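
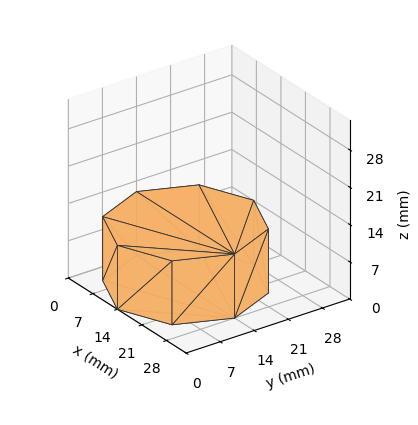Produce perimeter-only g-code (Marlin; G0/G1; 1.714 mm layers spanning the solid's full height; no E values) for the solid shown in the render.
Reading the render: the shape is a regular 8-sided prism (a cylinder approximated with 8 flat sides), circumscribed radius ≈ 14 mm, height ≈ 12 mm (dimensions read to the nearest mm from the axis ticks). For the g-code, the solid's height is divided into equal slices at the stated Δz and each level perimeter traced with G1 moves after a G0 lift.

; perimeter-only toolpath
G21 ; units = mm
G90 ; absolute positioning
G28 ; home
; layer 1
G0 Z1.714
G0 X28.000 Y14.000
G1 X23.899 Y23.899
G1 X14.000 Y28.000
G1 X4.101 Y23.899
G1 X0.000 Y14.000
G1 X4.101 Y4.101
G1 X14.000 Y0.000
G1 X23.899 Y4.101
G1 X28.000 Y14.000
; layer 2
G0 Z3.429
G0 X28.000 Y14.000
G1 X23.899 Y23.899
G1 X14.000 Y28.000
G1 X4.101 Y23.899
G1 X0.000 Y14.000
G1 X4.101 Y4.101
G1 X14.000 Y0.000
G1 X23.899 Y4.101
G1 X28.000 Y14.000
; layer 3
G0 Z5.143
G0 X28.000 Y14.000
G1 X23.899 Y23.899
G1 X14.000 Y28.000
G1 X4.101 Y23.899
G1 X0.000 Y14.000
G1 X4.101 Y4.101
G1 X14.000 Y0.000
G1 X23.899 Y4.101
G1 X28.000 Y14.000
; layer 4
G0 Z6.857
G0 X28.000 Y14.000
G1 X23.899 Y23.899
G1 X14.000 Y28.000
G1 X4.101 Y23.899
G1 X0.000 Y14.000
G1 X4.101 Y4.101
G1 X14.000 Y0.000
G1 X23.899 Y4.101
G1 X28.000 Y14.000
; layer 5
G0 Z8.571
G0 X28.000 Y14.000
G1 X23.899 Y23.899
G1 X14.000 Y28.000
G1 X4.101 Y23.899
G1 X0.000 Y14.000
G1 X4.101 Y4.101
G1 X14.000 Y0.000
G1 X23.899 Y4.101
G1 X28.000 Y14.000
; layer 6
G0 Z10.286
G0 X28.000 Y14.000
G1 X23.899 Y23.899
G1 X14.000 Y28.000
G1 X4.101 Y23.899
G1 X0.000 Y14.000
G1 X4.101 Y4.101
G1 X14.000 Y0.000
G1 X23.899 Y4.101
G1 X28.000 Y14.000
; layer 7
G0 Z12.000
G0 X28.000 Y14.000
G1 X23.899 Y23.899
G1 X14.000 Y28.000
G1 X4.101 Y23.899
G1 X0.000 Y14.000
G1 X4.101 Y4.101
G1 X14.000 Y0.000
G1 X23.899 Y4.101
G1 X28.000 Y14.000
M2 ; end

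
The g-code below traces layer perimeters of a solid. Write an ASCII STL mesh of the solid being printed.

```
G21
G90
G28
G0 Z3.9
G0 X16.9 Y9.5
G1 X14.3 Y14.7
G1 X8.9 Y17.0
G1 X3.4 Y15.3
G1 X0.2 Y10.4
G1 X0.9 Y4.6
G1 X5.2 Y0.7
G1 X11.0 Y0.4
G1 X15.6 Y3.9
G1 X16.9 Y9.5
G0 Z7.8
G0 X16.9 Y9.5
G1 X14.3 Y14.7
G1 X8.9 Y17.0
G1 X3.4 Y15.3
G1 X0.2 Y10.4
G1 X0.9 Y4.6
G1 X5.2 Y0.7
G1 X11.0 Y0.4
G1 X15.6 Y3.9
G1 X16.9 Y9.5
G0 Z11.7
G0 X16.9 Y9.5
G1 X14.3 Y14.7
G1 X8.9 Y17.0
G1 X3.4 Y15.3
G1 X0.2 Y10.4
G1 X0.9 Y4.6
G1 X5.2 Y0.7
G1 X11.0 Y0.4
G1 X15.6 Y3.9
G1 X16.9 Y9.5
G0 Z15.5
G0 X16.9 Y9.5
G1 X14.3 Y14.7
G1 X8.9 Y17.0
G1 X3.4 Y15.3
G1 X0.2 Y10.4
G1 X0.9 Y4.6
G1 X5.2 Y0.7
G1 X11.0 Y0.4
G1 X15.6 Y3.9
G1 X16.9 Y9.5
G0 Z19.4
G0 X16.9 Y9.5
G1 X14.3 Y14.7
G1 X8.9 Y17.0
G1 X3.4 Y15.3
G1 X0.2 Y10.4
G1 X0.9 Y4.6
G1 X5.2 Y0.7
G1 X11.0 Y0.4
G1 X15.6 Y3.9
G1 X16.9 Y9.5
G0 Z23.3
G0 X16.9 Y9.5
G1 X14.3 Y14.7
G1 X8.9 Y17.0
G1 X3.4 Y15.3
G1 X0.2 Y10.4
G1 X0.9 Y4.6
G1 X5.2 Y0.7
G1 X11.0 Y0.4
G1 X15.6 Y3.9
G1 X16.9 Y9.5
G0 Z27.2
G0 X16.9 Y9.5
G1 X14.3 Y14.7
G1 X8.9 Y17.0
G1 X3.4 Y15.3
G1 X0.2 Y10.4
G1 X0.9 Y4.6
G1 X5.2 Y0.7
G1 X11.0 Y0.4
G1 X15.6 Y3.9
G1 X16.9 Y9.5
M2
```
solid part
  facet normal 0.0000 0.0000 -1.0000
    outer loop
      vertex 8.9 17.0 0.0
      vertex 14.3 14.7 0.0
      vertex 16.9 9.5 0.0
    endloop
  endfacet
  facet normal 0.0000 0.0000 -1.0000
    outer loop
      vertex 3.4 15.3 0.0
      vertex 8.9 17.0 0.0
      vertex 16.9 9.5 0.0
    endloop
  endfacet
  facet normal 0.0000 0.0000 -1.0000
    outer loop
      vertex 0.2 10.4 0.0
      vertex 3.4 15.3 0.0
      vertex 16.9 9.5 0.0
    endloop
  endfacet
  facet normal 0.0000 0.0000 -1.0000
    outer loop
      vertex 0.9 4.6 0.0
      vertex 0.2 10.4 0.0
      vertex 16.9 9.5 0.0
    endloop
  endfacet
  facet normal 0.0000 0.0000 -1.0000
    outer loop
      vertex 5.2 0.7 0.0
      vertex 0.9 4.6 0.0
      vertex 16.9 9.5 0.0
    endloop
  endfacet
  facet normal 0.0000 0.0000 -1.0000
    outer loop
      vertex 11.0 0.4 0.0
      vertex 5.2 0.7 0.0
      vertex 16.9 9.5 0.0
    endloop
  endfacet
  facet normal 0.0000 0.0000 -1.0000
    outer loop
      vertex 15.6 3.9 0.0
      vertex 11.0 0.4 0.0
      vertex 16.9 9.5 0.0
    endloop
  endfacet
  facet normal 0.0000 0.0000 1.0000
    outer loop
      vertex 16.9 9.5 27.2
      vertex 14.3 14.7 27.2
      vertex 8.9 17.0 27.2
    endloop
  endfacet
  facet normal 0.0000 0.0000 1.0000
    outer loop
      vertex 16.9 9.5 27.2
      vertex 8.9 17.0 27.2
      vertex 3.4 15.3 27.2
    endloop
  endfacet
  facet normal 0.0000 0.0000 1.0000
    outer loop
      vertex 16.9 9.5 27.2
      vertex 3.4 15.3 27.2
      vertex 0.2 10.4 27.2
    endloop
  endfacet
  facet normal 0.0000 0.0000 1.0000
    outer loop
      vertex 16.9 9.5 27.2
      vertex 0.2 10.4 27.2
      vertex 0.9 4.6 27.2
    endloop
  endfacet
  facet normal 0.0000 0.0000 1.0000
    outer loop
      vertex 16.9 9.5 27.2
      vertex 0.9 4.6 27.2
      vertex 5.2 0.7 27.2
    endloop
  endfacet
  facet normal 0.0000 0.0000 1.0000
    outer loop
      vertex 16.9 9.5 27.2
      vertex 5.2 0.7 27.2
      vertex 11.0 0.4 27.2
    endloop
  endfacet
  facet normal 0.0000 0.0000 1.0000
    outer loop
      vertex 16.9 9.5 27.2
      vertex 11.0 0.4 27.2
      vertex 15.6 3.9 27.2
    endloop
  endfacet
  facet normal 0.8944 0.4472 0.0000
    outer loop
      vertex 16.9 9.5 0.0
      vertex 14.3 14.7 0.0
      vertex 14.3 14.7 27.2
    endloop
  endfacet
  facet normal 0.8944 0.4472 0.0000
    outer loop
      vertex 16.9 9.5 0.0
      vertex 14.3 14.7 27.2
      vertex 16.9 9.5 27.2
    endloop
  endfacet
  facet normal 0.3919 0.9200 0.0000
    outer loop
      vertex 14.3 14.7 0.0
      vertex 8.9 17.0 0.0
      vertex 8.9 17.0 27.2
    endloop
  endfacet
  facet normal 0.3919 0.9200 0.0000
    outer loop
      vertex 14.3 14.7 0.0
      vertex 8.9 17.0 27.2
      vertex 14.3 14.7 27.2
    endloop
  endfacet
  facet normal -0.2953 0.9554 0.0000
    outer loop
      vertex 8.9 17.0 0.0
      vertex 3.4 15.3 0.0
      vertex 3.4 15.3 27.2
    endloop
  endfacet
  facet normal -0.2953 0.9554 0.0000
    outer loop
      vertex 8.9 17.0 0.0
      vertex 3.4 15.3 27.2
      vertex 8.9 17.0 27.2
    endloop
  endfacet
  facet normal -0.8373 0.5468 0.0000
    outer loop
      vertex 3.4 15.3 0.0
      vertex 0.2 10.4 0.0
      vertex 0.2 10.4 27.2
    endloop
  endfacet
  facet normal -0.8373 0.5468 0.0000
    outer loop
      vertex 3.4 15.3 0.0
      vertex 0.2 10.4 27.2
      vertex 3.4 15.3 27.2
    endloop
  endfacet
  facet normal -0.9928 -0.1198 0.0000
    outer loop
      vertex 0.2 10.4 0.0
      vertex 0.9 4.6 0.0
      vertex 0.9 4.6 27.2
    endloop
  endfacet
  facet normal -0.9928 -0.1198 0.0000
    outer loop
      vertex 0.2 10.4 0.0
      vertex 0.9 4.6 27.2
      vertex 0.2 10.4 27.2
    endloop
  endfacet
  facet normal -0.6718 -0.7407 0.0000
    outer loop
      vertex 0.9 4.6 0.0
      vertex 5.2 0.7 0.0
      vertex 5.2 0.7 27.2
    endloop
  endfacet
  facet normal -0.6718 -0.7407 0.0000
    outer loop
      vertex 0.9 4.6 0.0
      vertex 5.2 0.7 27.2
      vertex 0.9 4.6 27.2
    endloop
  endfacet
  facet normal -0.0517 -0.9987 0.0000
    outer loop
      vertex 5.2 0.7 0.0
      vertex 11.0 0.4 0.0
      vertex 11.0 0.4 27.2
    endloop
  endfacet
  facet normal -0.0517 -0.9987 0.0000
    outer loop
      vertex 5.2 0.7 0.0
      vertex 11.0 0.4 27.2
      vertex 5.2 0.7 27.2
    endloop
  endfacet
  facet normal 0.6055 -0.7958 0.0000
    outer loop
      vertex 11.0 0.4 0.0
      vertex 15.6 3.9 0.0
      vertex 15.6 3.9 27.2
    endloop
  endfacet
  facet normal 0.6055 -0.7958 0.0000
    outer loop
      vertex 11.0 0.4 0.0
      vertex 15.6 3.9 27.2
      vertex 11.0 0.4 27.2
    endloop
  endfacet
  facet normal 0.9741 -0.2261 0.0000
    outer loop
      vertex 15.6 3.9 0.0
      vertex 16.9 9.5 0.0
      vertex 16.9 9.5 27.2
    endloop
  endfacet
  facet normal 0.9741 -0.2261 0.0000
    outer loop
      vertex 15.6 3.9 0.0
      vertex 16.9 9.5 27.2
      vertex 15.6 3.9 27.2
    endloop
  endfacet
endsolid part

The G0 Z moves step by Δz≈3.9 mm. Every layer's G1 loop is the same polygon, so the solid is a straight extrusion of it from z=0 to z≈27.2. Closing with flat bottom and top caps and triangulating gives 32 facets — a regular 9-sided prism (a cylinder approximated with 9 flat sides), circumscribed radius ≈ 8.5 mm, height ≈ 27.2 mm.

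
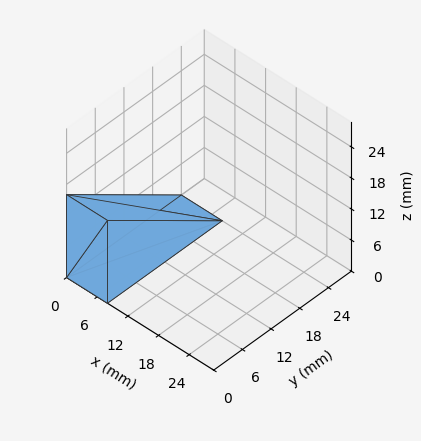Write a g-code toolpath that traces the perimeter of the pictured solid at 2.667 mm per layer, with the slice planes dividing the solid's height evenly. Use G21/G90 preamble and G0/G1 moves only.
Reading the render: the shape is a wedge (ramp): 8 × 24 mm base, rising to 16 mm along the y=0 edge and sloping linearly to z=0 at y=24 (dimensions read to the nearest mm from the axis ticks). For the g-code, the solid's height is divided into equal slices at the stated Δz and each level perimeter traced with G1 moves after a G0 lift.

; perimeter-only toolpath
G21 ; units = mm
G90 ; absolute positioning
G28 ; home
; layer 1
G0 Z2.667
G0 X0.000 Y0.000
G1 X8.000 Y0.000
G1 X8.000 Y20.000
G1 X0.000 Y20.000
G1 X0.000 Y0.000
; layer 2
G0 Z5.333
G0 X0.000 Y0.000
G1 X8.000 Y0.000
G1 X8.000 Y16.000
G1 X0.000 Y16.000
G1 X0.000 Y0.000
; layer 3
G0 Z8.000
G0 X0.000 Y0.000
G1 X8.000 Y0.000
G1 X8.000 Y12.000
G1 X0.000 Y12.000
G1 X0.000 Y0.000
; layer 4
G0 Z10.667
G0 X0.000 Y0.000
G1 X8.000 Y0.000
G1 X8.000 Y8.000
G1 X0.000 Y8.000
G1 X0.000 Y0.000
; layer 5
G0 Z13.333
G0 X0.000 Y0.000
G1 X8.000 Y0.000
G1 X8.000 Y4.000
G1 X0.000 Y4.000
G1 X0.000 Y0.000
M2 ; end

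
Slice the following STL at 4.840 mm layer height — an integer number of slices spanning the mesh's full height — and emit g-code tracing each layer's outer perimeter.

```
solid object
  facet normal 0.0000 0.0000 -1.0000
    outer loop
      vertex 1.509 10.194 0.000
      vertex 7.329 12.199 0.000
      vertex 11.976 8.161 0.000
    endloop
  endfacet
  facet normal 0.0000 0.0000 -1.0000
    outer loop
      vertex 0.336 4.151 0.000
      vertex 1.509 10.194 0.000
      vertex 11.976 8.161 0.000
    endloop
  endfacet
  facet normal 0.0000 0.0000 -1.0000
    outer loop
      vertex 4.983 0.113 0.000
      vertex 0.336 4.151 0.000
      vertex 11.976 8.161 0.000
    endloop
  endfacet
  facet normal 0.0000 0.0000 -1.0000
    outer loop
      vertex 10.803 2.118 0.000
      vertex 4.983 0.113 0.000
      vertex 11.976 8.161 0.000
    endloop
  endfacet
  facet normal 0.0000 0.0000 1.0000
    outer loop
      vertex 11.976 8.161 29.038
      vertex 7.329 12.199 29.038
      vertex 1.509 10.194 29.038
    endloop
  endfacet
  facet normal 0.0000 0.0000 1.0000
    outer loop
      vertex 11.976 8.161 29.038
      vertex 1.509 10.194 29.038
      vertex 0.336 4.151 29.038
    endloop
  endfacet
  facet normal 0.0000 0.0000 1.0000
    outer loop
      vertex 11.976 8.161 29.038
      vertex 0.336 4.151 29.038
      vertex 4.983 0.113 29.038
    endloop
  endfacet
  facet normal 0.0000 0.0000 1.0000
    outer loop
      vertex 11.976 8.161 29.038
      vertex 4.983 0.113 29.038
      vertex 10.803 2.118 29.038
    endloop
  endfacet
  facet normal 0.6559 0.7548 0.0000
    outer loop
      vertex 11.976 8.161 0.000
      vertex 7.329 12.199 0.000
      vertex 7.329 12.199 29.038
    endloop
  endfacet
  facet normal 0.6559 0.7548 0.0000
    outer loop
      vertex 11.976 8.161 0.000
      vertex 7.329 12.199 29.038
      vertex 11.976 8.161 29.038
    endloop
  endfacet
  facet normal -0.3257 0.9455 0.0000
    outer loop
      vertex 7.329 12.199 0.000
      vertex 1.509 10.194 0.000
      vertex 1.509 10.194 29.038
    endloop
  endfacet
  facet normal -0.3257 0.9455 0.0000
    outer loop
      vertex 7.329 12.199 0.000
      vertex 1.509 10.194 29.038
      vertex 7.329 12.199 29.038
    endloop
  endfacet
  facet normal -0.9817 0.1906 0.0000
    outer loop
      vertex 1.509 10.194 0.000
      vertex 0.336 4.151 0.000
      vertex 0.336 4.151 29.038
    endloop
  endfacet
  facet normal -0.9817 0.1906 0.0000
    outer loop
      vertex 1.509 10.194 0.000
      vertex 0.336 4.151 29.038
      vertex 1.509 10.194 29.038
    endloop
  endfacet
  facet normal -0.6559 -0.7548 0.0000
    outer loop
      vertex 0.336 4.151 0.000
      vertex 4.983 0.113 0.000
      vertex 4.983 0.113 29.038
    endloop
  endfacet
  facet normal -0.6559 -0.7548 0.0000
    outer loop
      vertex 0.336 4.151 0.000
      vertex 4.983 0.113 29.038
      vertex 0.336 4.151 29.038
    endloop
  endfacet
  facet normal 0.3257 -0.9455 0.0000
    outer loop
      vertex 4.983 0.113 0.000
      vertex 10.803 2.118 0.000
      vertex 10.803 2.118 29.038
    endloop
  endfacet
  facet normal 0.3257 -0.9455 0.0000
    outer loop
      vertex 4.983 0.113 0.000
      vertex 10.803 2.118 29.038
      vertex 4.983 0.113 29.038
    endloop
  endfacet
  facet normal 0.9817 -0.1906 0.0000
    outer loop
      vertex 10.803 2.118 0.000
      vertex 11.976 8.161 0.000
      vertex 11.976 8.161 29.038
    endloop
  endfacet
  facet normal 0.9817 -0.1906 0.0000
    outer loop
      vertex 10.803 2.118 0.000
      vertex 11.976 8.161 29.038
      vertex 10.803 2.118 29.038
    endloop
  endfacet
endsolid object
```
; perimeter-only toolpath
G21 ; units = mm
G90 ; absolute positioning
G28 ; home
; layer 1
G0 Z4.840
G0 X11.976 Y8.161
G1 X7.329 Y12.199
G1 X1.509 Y10.194
G1 X0.336 Y4.151
G1 X4.983 Y0.113
G1 X10.803 Y2.118
G1 X11.976 Y8.161
; layer 2
G0 Z9.679
G0 X11.976 Y8.161
G1 X7.329 Y12.199
G1 X1.509 Y10.194
G1 X0.336 Y4.151
G1 X4.983 Y0.113
G1 X10.803 Y2.118
G1 X11.976 Y8.161
; layer 3
G0 Z14.519
G0 X11.976 Y8.161
G1 X7.329 Y12.199
G1 X1.509 Y10.194
G1 X0.336 Y4.151
G1 X4.983 Y0.113
G1 X10.803 Y2.118
G1 X11.976 Y8.161
; layer 4
G0 Z19.359
G0 X11.976 Y8.161
G1 X7.329 Y12.199
G1 X1.509 Y10.194
G1 X0.336 Y4.151
G1 X4.983 Y0.113
G1 X10.803 Y2.118
G1 X11.976 Y8.161
; layer 5
G0 Z24.198
G0 X11.976 Y8.161
G1 X7.329 Y12.199
G1 X1.509 Y10.194
G1 X0.336 Y4.151
G1 X4.983 Y0.113
G1 X10.803 Y2.118
G1 X11.976 Y8.161
; layer 6
G0 Z29.038
G0 X11.976 Y8.161
G1 X7.329 Y12.199
G1 X1.509 Y10.194
G1 X0.336 Y4.151
G1 X4.983 Y0.113
G1 X10.803 Y2.118
G1 X11.976 Y8.161
M2 ; end

The solid is a regular 6-sided prism (a cylinder approximated with 6 flat sides), circumscribed radius ≈ 6.16 mm, height ≈ 29 mm. Slicing at Δz = 4.840 mm — 6 equal slices spanning the solid's height, so layer i sits at z = i·h/6 — gives 6 non-empty perimeters. Each is a 6-segment closed polygon; G0 lifts to the layer z and rapids to the start vertex, then G1 traces the edges.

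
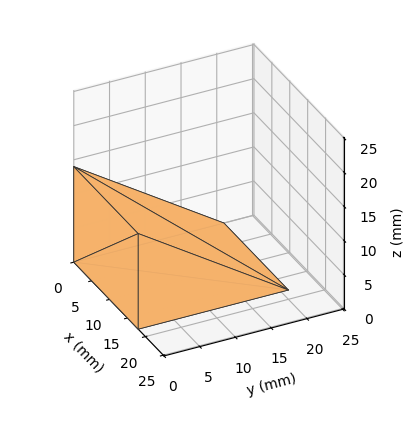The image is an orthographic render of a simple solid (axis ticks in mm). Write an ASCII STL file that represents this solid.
Reading the render: the shape is a wedge (ramp): 18 × 21 mm base, rising to 14 mm along the y=0 edge and sloping linearly to z=0 at y=21 (dimensions read to the nearest mm from the axis ticks). For the STL, each face is triangulated and given an outward normal.

solid part
  facet normal 0.0000 0.0000 -1.0000
    outer loop
      vertex 18.00 21.00 0.00
      vertex 18.00 0.00 0.00
      vertex 0.00 0.00 0.00
    endloop
  endfacet
  facet normal 0.0000 0.0000 -1.0000
    outer loop
      vertex 0.00 21.00 0.00
      vertex 18.00 21.00 0.00
      vertex 0.00 0.00 0.00
    endloop
  endfacet
  facet normal 0.0000 -1.0000 0.0000
    outer loop
      vertex 0.00 0.00 0.00
      vertex 18.00 0.00 0.00
      vertex 18.00 0.00 14.00
    endloop
  endfacet
  facet normal 0.0000 -1.0000 0.0000
    outer loop
      vertex 0.00 0.00 0.00
      vertex 18.00 0.00 14.00
      vertex 0.00 0.00 14.00
    endloop
  endfacet
  facet normal 0.0000 0.5547 0.8321
    outer loop
      vertex 0.00 0.00 14.00
      vertex 18.00 0.00 14.00
      vertex 18.00 21.00 0.00
    endloop
  endfacet
  facet normal 0.0000 0.5547 0.8321
    outer loop
      vertex 0.00 0.00 14.00
      vertex 18.00 21.00 0.00
      vertex 0.00 21.00 0.00
    endloop
  endfacet
  facet normal -1.0000 0.0000 0.0000
    outer loop
      vertex 0.00 0.00 14.00
      vertex 0.00 21.00 0.00
      vertex 0.00 0.00 0.00
    endloop
  endfacet
  facet normal 1.0000 0.0000 0.0000
    outer loop
      vertex 18.00 0.00 0.00
      vertex 18.00 21.00 0.00
      vertex 18.00 0.00 14.00
    endloop
  endfacet
endsolid part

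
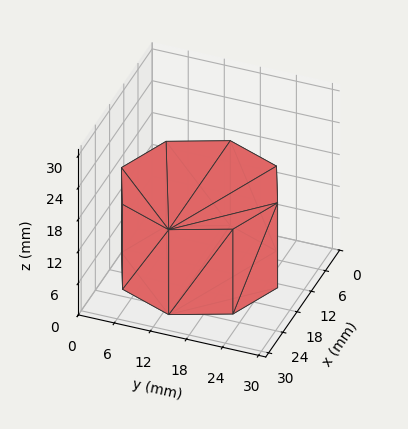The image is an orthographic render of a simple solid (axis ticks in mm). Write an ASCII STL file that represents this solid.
Reading the render: the shape is a regular 8-sided prism (a cylinder approximated with 8 flat sides), circumscribed radius ≈ 13 mm, height ≈ 16 mm (dimensions read to the nearest mm from the axis ticks). For the STL, each face is triangulated and given an outward normal.

solid part
  facet normal 0.0000 0.0000 -1.0000
    outer loop
      vertex 13.000 26.000 0.000
      vertex 22.192 22.192 0.000
      vertex 26.000 13.000 0.000
    endloop
  endfacet
  facet normal 0.0000 0.0000 -1.0000
    outer loop
      vertex 3.808 22.192 0.000
      vertex 13.000 26.000 0.000
      vertex 26.000 13.000 0.000
    endloop
  endfacet
  facet normal 0.0000 0.0000 -1.0000
    outer loop
      vertex 0.000 13.000 0.000
      vertex 3.808 22.192 0.000
      vertex 26.000 13.000 0.000
    endloop
  endfacet
  facet normal 0.0000 0.0000 -1.0000
    outer loop
      vertex 3.808 3.808 0.000
      vertex 0.000 13.000 0.000
      vertex 26.000 13.000 0.000
    endloop
  endfacet
  facet normal 0.0000 0.0000 -1.0000
    outer loop
      vertex 13.000 0.000 0.000
      vertex 3.808 3.808 0.000
      vertex 26.000 13.000 0.000
    endloop
  endfacet
  facet normal 0.0000 0.0000 -1.0000
    outer loop
      vertex 22.192 3.808 0.000
      vertex 13.000 0.000 0.000
      vertex 26.000 13.000 0.000
    endloop
  endfacet
  facet normal 0.0000 0.0000 1.0000
    outer loop
      vertex 26.000 13.000 16.000
      vertex 22.192 22.192 16.000
      vertex 13.000 26.000 16.000
    endloop
  endfacet
  facet normal 0.0000 0.0000 1.0000
    outer loop
      vertex 26.000 13.000 16.000
      vertex 13.000 26.000 16.000
      vertex 3.808 22.192 16.000
    endloop
  endfacet
  facet normal 0.0000 0.0000 1.0000
    outer loop
      vertex 26.000 13.000 16.000
      vertex 3.808 22.192 16.000
      vertex 0.000 13.000 16.000
    endloop
  endfacet
  facet normal 0.0000 0.0000 1.0000
    outer loop
      vertex 26.000 13.000 16.000
      vertex 0.000 13.000 16.000
      vertex 3.808 3.808 16.000
    endloop
  endfacet
  facet normal 0.0000 0.0000 1.0000
    outer loop
      vertex 26.000 13.000 16.000
      vertex 3.808 3.808 16.000
      vertex 13.000 0.000 16.000
    endloop
  endfacet
  facet normal 0.0000 0.0000 1.0000
    outer loop
      vertex 26.000 13.000 16.000
      vertex 13.000 0.000 16.000
      vertex 22.192 3.808 16.000
    endloop
  endfacet
  facet normal 0.9239 0.3827 0.0000
    outer loop
      vertex 26.000 13.000 0.000
      vertex 22.192 22.192 0.000
      vertex 22.192 22.192 16.000
    endloop
  endfacet
  facet normal 0.9239 0.3827 0.0000
    outer loop
      vertex 26.000 13.000 0.000
      vertex 22.192 22.192 16.000
      vertex 26.000 13.000 16.000
    endloop
  endfacet
  facet normal 0.3827 0.9239 0.0000
    outer loop
      vertex 22.192 22.192 0.000
      vertex 13.000 26.000 0.000
      vertex 13.000 26.000 16.000
    endloop
  endfacet
  facet normal 0.3827 0.9239 0.0000
    outer loop
      vertex 22.192 22.192 0.000
      vertex 13.000 26.000 16.000
      vertex 22.192 22.192 16.000
    endloop
  endfacet
  facet normal -0.3827 0.9239 0.0000
    outer loop
      vertex 13.000 26.000 0.000
      vertex 3.808 22.192 0.000
      vertex 3.808 22.192 16.000
    endloop
  endfacet
  facet normal -0.3827 0.9239 0.0000
    outer loop
      vertex 13.000 26.000 0.000
      vertex 3.808 22.192 16.000
      vertex 13.000 26.000 16.000
    endloop
  endfacet
  facet normal -0.9239 0.3827 0.0000
    outer loop
      vertex 3.808 22.192 0.000
      vertex 0.000 13.000 0.000
      vertex 0.000 13.000 16.000
    endloop
  endfacet
  facet normal -0.9239 0.3827 0.0000
    outer loop
      vertex 3.808 22.192 0.000
      vertex 0.000 13.000 16.000
      vertex 3.808 22.192 16.000
    endloop
  endfacet
  facet normal -0.9239 -0.3827 0.0000
    outer loop
      vertex 0.000 13.000 0.000
      vertex 3.808 3.808 0.000
      vertex 3.808 3.808 16.000
    endloop
  endfacet
  facet normal -0.9239 -0.3827 0.0000
    outer loop
      vertex 0.000 13.000 0.000
      vertex 3.808 3.808 16.000
      vertex 0.000 13.000 16.000
    endloop
  endfacet
  facet normal -0.3827 -0.9239 0.0000
    outer loop
      vertex 3.808 3.808 0.000
      vertex 13.000 0.000 0.000
      vertex 13.000 0.000 16.000
    endloop
  endfacet
  facet normal -0.3827 -0.9239 0.0000
    outer loop
      vertex 3.808 3.808 0.000
      vertex 13.000 0.000 16.000
      vertex 3.808 3.808 16.000
    endloop
  endfacet
  facet normal 0.3827 -0.9239 0.0000
    outer loop
      vertex 13.000 0.000 0.000
      vertex 22.192 3.808 0.000
      vertex 22.192 3.808 16.000
    endloop
  endfacet
  facet normal 0.3827 -0.9239 0.0000
    outer loop
      vertex 13.000 0.000 0.000
      vertex 22.192 3.808 16.000
      vertex 13.000 0.000 16.000
    endloop
  endfacet
  facet normal 0.9239 -0.3827 0.0000
    outer loop
      vertex 22.192 3.808 0.000
      vertex 26.000 13.000 0.000
      vertex 26.000 13.000 16.000
    endloop
  endfacet
  facet normal 0.9239 -0.3827 0.0000
    outer loop
      vertex 22.192 3.808 0.000
      vertex 26.000 13.000 16.000
      vertex 22.192 3.808 16.000
    endloop
  endfacet
endsolid part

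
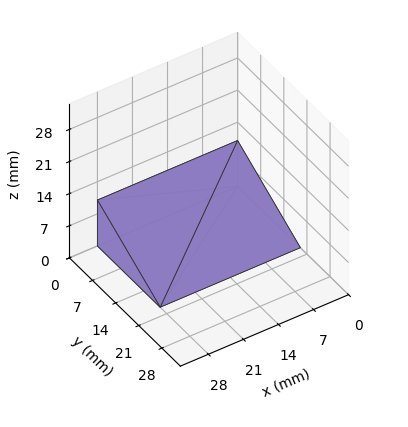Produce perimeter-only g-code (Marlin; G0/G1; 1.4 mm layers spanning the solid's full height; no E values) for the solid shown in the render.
Reading the render: the shape is a wedge (ramp): 28 × 19 mm base, rising to 10 mm along the y=0 edge and sloping linearly to z=0 at y=19 (dimensions read to the nearest mm from the axis ticks). For the g-code, the solid's height is divided into equal slices at the stated Δz and each level perimeter traced with G1 moves after a G0 lift.

; perimeter-only toolpath
G21 ; units = mm
G90 ; absolute positioning
G28 ; home
; layer 1
G0 Z1.4
G0 X0.0 Y0.0
G1 X28.0 Y0.0
G1 X28.0 Y16.3
G1 X0.0 Y16.3
G1 X0.0 Y0.0
; layer 2
G0 Z2.9
G0 X0.0 Y0.0
G1 X28.0 Y0.0
G1 X28.0 Y13.6
G1 X0.0 Y13.6
G1 X0.0 Y0.0
; layer 3
G0 Z4.3
G0 X0.0 Y0.0
G1 X28.0 Y0.0
G1 X28.0 Y10.9
G1 X0.0 Y10.9
G1 X0.0 Y0.0
; layer 4
G0 Z5.7
G0 X0.0 Y0.0
G1 X28.0 Y0.0
G1 X28.0 Y8.1
G1 X0.0 Y8.1
G1 X0.0 Y0.0
; layer 5
G0 Z7.1
G0 X0.0 Y0.0
G1 X28.0 Y0.0
G1 X28.0 Y5.4
G1 X0.0 Y5.4
G1 X0.0 Y0.0
; layer 6
G0 Z8.6
G0 X0.0 Y0.0
G1 X28.0 Y0.0
G1 X28.0 Y2.7
G1 X0.0 Y2.7
G1 X0.0 Y0.0
M2 ; end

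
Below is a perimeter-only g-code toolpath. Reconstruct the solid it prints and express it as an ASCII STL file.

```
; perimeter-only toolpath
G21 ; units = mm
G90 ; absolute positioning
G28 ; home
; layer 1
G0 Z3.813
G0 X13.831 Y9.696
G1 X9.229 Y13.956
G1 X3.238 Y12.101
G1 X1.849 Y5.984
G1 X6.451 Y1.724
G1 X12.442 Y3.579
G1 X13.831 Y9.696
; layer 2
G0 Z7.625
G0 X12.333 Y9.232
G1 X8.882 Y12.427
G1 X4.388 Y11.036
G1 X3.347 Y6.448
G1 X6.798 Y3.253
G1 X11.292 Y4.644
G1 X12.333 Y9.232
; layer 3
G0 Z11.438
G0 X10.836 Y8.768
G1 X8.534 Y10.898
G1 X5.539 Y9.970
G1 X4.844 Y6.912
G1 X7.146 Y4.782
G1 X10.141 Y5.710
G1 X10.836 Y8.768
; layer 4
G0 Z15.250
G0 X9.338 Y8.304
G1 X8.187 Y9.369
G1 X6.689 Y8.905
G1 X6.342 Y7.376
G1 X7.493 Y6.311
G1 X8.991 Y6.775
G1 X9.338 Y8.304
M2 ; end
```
solid part
  facet normal 0.0000 0.0000 -1.0000
    outer loop
      vertex 2.087 13.166 0.000
      vertex 9.576 15.485 0.000
      vertex 15.329 10.160 0.000
    endloop
  endfacet
  facet normal 0.0000 0.0000 -1.0000
    outer loop
      vertex 0.351 5.520 0.000
      vertex 2.087 13.166 0.000
      vertex 15.329 10.160 0.000
    endloop
  endfacet
  facet normal 0.0000 0.0000 -1.0000
    outer loop
      vertex 6.104 0.195 0.000
      vertex 0.351 5.520 0.000
      vertex 15.329 10.160 0.000
    endloop
  endfacet
  facet normal 0.0000 0.0000 -1.0000
    outer loop
      vertex 13.593 2.514 0.000
      vertex 6.104 0.195 0.000
      vertex 15.329 10.160 0.000
    endloop
  endfacet
  facet normal 0.6399 0.6913 0.3355
    outer loop
      vertex 15.329 10.160 0.000
      vertex 9.576 15.485 0.000
      vertex 7.840 7.840 19.063
    endloop
  endfacet
  facet normal -0.2787 0.8999 0.3355
    outer loop
      vertex 9.576 15.485 0.000
      vertex 2.087 13.166 0.000
      vertex 7.840 7.840 19.063
    endloop
  endfacet
  facet normal -0.9187 0.2086 0.3355
    outer loop
      vertex 2.087 13.166 0.000
      vertex 0.351 5.520 0.000
      vertex 7.840 7.840 19.063
    endloop
  endfacet
  facet normal -0.6399 -0.6913 0.3355
    outer loop
      vertex 0.351 5.520 0.000
      vertex 6.104 0.195 0.000
      vertex 7.840 7.840 19.063
    endloop
  endfacet
  facet normal 0.2787 -0.8999 0.3355
    outer loop
      vertex 6.104 0.195 0.000
      vertex 13.593 2.514 0.000
      vertex 7.840 7.840 19.063
    endloop
  endfacet
  facet normal 0.9187 -0.2086 0.3355
    outer loop
      vertex 13.593 2.514 0.000
      vertex 15.329 10.160 0.000
      vertex 7.840 7.840 19.063
    endloop
  endfacet
endsolid part

The G0 Z moves step by Δz≈3.813 mm. The G1 loops shrink linearly with z, so the solid tapers from its base footprint up to z≈19.1. Closing with a flat bottom cap and the tapered top and triangulating gives 10 facets — a regular 6-sided pyramid, base circumscribed radius ≈ 7.84 mm, apex at z ≈ 19.1 mm.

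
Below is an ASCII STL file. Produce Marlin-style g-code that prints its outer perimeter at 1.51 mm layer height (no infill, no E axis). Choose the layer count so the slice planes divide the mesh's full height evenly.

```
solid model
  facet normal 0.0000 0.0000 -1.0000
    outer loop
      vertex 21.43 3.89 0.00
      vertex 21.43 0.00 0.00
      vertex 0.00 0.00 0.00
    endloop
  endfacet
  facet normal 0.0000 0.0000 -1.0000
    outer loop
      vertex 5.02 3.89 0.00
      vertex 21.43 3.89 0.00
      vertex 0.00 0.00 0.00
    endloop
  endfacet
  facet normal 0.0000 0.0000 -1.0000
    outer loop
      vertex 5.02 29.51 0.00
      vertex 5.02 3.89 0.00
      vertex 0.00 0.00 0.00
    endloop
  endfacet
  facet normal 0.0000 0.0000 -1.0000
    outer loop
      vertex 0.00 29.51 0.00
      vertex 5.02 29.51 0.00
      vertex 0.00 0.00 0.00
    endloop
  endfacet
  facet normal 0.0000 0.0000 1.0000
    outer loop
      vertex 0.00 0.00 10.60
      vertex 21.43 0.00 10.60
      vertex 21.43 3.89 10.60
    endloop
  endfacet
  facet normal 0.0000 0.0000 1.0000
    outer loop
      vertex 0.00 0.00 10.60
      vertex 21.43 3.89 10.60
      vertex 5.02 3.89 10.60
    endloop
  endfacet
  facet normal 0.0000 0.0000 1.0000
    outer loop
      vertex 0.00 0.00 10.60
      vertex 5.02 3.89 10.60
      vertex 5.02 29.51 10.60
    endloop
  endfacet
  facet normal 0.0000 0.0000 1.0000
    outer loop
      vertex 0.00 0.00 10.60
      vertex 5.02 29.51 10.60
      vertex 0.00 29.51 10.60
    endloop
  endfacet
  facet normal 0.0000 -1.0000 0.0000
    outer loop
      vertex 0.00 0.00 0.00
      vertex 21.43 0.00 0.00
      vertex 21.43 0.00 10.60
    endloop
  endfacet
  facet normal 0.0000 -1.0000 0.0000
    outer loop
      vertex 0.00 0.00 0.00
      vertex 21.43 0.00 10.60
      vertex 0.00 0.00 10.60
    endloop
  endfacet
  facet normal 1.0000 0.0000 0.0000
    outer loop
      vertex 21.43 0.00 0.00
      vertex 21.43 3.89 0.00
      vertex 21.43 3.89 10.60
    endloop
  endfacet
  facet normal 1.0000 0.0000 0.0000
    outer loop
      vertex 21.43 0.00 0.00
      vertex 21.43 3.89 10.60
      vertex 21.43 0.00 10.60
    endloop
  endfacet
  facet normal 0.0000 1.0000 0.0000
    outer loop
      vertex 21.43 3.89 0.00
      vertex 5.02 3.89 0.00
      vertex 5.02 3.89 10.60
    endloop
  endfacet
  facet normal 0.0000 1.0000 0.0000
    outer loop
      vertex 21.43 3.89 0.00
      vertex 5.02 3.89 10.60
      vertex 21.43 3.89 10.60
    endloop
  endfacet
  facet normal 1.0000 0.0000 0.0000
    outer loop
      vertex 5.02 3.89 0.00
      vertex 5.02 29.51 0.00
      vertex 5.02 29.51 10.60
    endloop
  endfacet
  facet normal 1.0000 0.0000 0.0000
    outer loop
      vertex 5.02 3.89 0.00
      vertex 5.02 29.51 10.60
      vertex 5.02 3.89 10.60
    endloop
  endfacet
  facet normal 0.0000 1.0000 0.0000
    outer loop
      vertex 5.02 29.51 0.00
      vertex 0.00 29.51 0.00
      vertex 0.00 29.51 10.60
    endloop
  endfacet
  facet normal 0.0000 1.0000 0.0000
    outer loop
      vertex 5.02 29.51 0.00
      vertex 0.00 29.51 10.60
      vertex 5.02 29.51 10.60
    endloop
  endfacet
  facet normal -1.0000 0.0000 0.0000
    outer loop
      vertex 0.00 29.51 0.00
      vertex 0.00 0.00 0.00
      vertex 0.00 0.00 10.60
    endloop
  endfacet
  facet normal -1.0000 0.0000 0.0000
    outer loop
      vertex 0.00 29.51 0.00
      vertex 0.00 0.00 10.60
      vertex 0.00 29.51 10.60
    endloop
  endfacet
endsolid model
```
; perimeter-only toolpath
G21 ; units = mm
G90 ; absolute positioning
G28 ; home
; layer 1
G0 Z1.51
G0 X0.00 Y0.00
G1 X21.43 Y0.00
G1 X21.43 Y3.89
G1 X5.02 Y3.89
G1 X5.02 Y29.51
G1 X0.00 Y29.51
G1 X0.00 Y0.00
; layer 2
G0 Z3.03
G0 X0.00 Y0.00
G1 X21.43 Y0.00
G1 X21.43 Y3.89
G1 X5.02 Y3.89
G1 X5.02 Y29.51
G1 X0.00 Y29.51
G1 X0.00 Y0.00
; layer 3
G0 Z4.54
G0 X0.00 Y0.00
G1 X21.43 Y0.00
G1 X21.43 Y3.89
G1 X5.02 Y3.89
G1 X5.02 Y29.51
G1 X0.00 Y29.51
G1 X0.00 Y0.00
; layer 4
G0 Z6.06
G0 X0.00 Y0.00
G1 X21.43 Y0.00
G1 X21.43 Y3.89
G1 X5.02 Y3.89
G1 X5.02 Y29.51
G1 X0.00 Y29.51
G1 X0.00 Y0.00
; layer 5
G0 Z7.57
G0 X0.00 Y0.00
G1 X21.43 Y0.00
G1 X21.43 Y3.89
G1 X5.02 Y3.89
G1 X5.02 Y29.51
G1 X0.00 Y29.51
G1 X0.00 Y0.00
; layer 6
G0 Z9.09
G0 X0.00 Y0.00
G1 X21.43 Y0.00
G1 X21.43 Y3.89
G1 X5.02 Y3.89
G1 X5.02 Y29.51
G1 X0.00 Y29.51
G1 X0.00 Y0.00
; layer 7
G0 Z10.60
G0 X0.00 Y0.00
G1 X21.43 Y0.00
G1 X21.43 Y3.89
G1 X5.02 Y3.89
G1 X5.02 Y29.51
G1 X0.00 Y29.51
G1 X0.00 Y0.00
M2 ; end

The solid is an L-shaped prism: outer 21.4 × 29.5 mm, arm thicknesses ≈ 3.89 mm (horizontal) and 5.02 mm (vertical), extruded 10.6 mm in z. Slicing at Δz = 1.51 mm — 7 equal slices spanning the solid's height, so layer i sits at z = i·h/7 — gives 7 non-empty perimeters. Each is a 6-segment closed polygon; G0 lifts to the layer z and rapids to the start vertex, then G1 traces the edges.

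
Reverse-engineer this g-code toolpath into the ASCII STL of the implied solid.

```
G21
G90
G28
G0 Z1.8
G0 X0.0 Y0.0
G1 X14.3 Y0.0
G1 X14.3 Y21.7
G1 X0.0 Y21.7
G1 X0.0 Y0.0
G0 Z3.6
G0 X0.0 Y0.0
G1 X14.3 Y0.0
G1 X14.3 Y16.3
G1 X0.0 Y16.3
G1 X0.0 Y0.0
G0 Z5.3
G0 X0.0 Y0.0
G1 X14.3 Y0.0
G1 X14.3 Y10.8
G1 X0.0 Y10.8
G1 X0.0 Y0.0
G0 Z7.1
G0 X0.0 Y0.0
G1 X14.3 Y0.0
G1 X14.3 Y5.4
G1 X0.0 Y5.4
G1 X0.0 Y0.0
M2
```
solid part
  facet normal 0.0000 0.0000 -1.0000
    outer loop
      vertex 14.3 27.1 0.0
      vertex 14.3 0.0 0.0
      vertex 0.0 0.0 0.0
    endloop
  endfacet
  facet normal 0.0000 0.0000 -1.0000
    outer loop
      vertex 0.0 27.1 0.0
      vertex 14.3 27.1 0.0
      vertex 0.0 0.0 0.0
    endloop
  endfacet
  facet normal 0.0000 -1.0000 0.0000
    outer loop
      vertex 0.0 0.0 0.0
      vertex 14.3 0.0 0.0
      vertex 14.3 0.0 8.9
    endloop
  endfacet
  facet normal 0.0000 -1.0000 0.0000
    outer loop
      vertex 0.0 0.0 0.0
      vertex 14.3 0.0 8.9
      vertex 0.0 0.0 8.9
    endloop
  endfacet
  facet normal 0.0000 0.3120 0.9501
    outer loop
      vertex 0.0 0.0 8.9
      vertex 14.3 0.0 8.9
      vertex 14.3 27.1 0.0
    endloop
  endfacet
  facet normal 0.0000 0.3120 0.9501
    outer loop
      vertex 0.0 0.0 8.9
      vertex 14.3 27.1 0.0
      vertex 0.0 27.1 0.0
    endloop
  endfacet
  facet normal -1.0000 0.0000 0.0000
    outer loop
      vertex 0.0 0.0 8.9
      vertex 0.0 27.1 0.0
      vertex 0.0 0.0 0.0
    endloop
  endfacet
  facet normal 1.0000 0.0000 0.0000
    outer loop
      vertex 14.3 0.0 0.0
      vertex 14.3 27.1 0.0
      vertex 14.3 0.0 8.9
    endloop
  endfacet
endsolid part

The G0 Z moves step by Δz≈1.8 mm. The G1 loops shrink linearly with z, so the solid tapers from its base footprint up to z≈8.9. Closing with a flat bottom cap and the tapered top and triangulating gives 8 facets — a wedge (ramp): 14.3 × 27.1 mm base, rising to 8.9 mm along the y=0 edge and sloping linearly to z=0 at y=27.1.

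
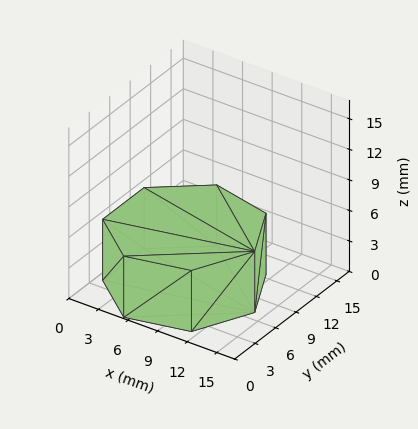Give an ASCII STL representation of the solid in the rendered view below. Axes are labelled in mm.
Reading the render: the shape is a regular 7-sided prism (a cylinder approximated with 7 flat sides), circumscribed radius ≈ 7 mm, height ≈ 6 mm (dimensions read to the nearest mm from the axis ticks). For the STL, each face is triangulated and given an outward normal.

solid part
  facet normal 0.0000 0.0000 -1.0000
    outer loop
      vertex 5.442 13.824 0.000
      vertex 11.364 12.473 0.000
      vertex 14.000 7.000 0.000
    endloop
  endfacet
  facet normal 0.0000 0.0000 -1.0000
    outer loop
      vertex 0.693 10.037 0.000
      vertex 5.442 13.824 0.000
      vertex 14.000 7.000 0.000
    endloop
  endfacet
  facet normal 0.0000 0.0000 -1.0000
    outer loop
      vertex 0.693 3.963 0.000
      vertex 0.693 10.037 0.000
      vertex 14.000 7.000 0.000
    endloop
  endfacet
  facet normal 0.0000 0.0000 -1.0000
    outer loop
      vertex 5.442 0.176 0.000
      vertex 0.693 3.963 0.000
      vertex 14.000 7.000 0.000
    endloop
  endfacet
  facet normal 0.0000 0.0000 -1.0000
    outer loop
      vertex 11.364 1.527 0.000
      vertex 5.442 0.176 0.000
      vertex 14.000 7.000 0.000
    endloop
  endfacet
  facet normal 0.0000 0.0000 1.0000
    outer loop
      vertex 14.000 7.000 6.000
      vertex 11.364 12.473 6.000
      vertex 5.442 13.824 6.000
    endloop
  endfacet
  facet normal 0.0000 0.0000 1.0000
    outer loop
      vertex 14.000 7.000 6.000
      vertex 5.442 13.824 6.000
      vertex 0.693 10.037 6.000
    endloop
  endfacet
  facet normal 0.0000 0.0000 1.0000
    outer loop
      vertex 14.000 7.000 6.000
      vertex 0.693 10.037 6.000
      vertex 0.693 3.963 6.000
    endloop
  endfacet
  facet normal 0.0000 0.0000 1.0000
    outer loop
      vertex 14.000 7.000 6.000
      vertex 0.693 3.963 6.000
      vertex 5.442 0.176 6.000
    endloop
  endfacet
  facet normal 0.0000 0.0000 1.0000
    outer loop
      vertex 14.000 7.000 6.000
      vertex 5.442 0.176 6.000
      vertex 11.364 1.527 6.000
    endloop
  endfacet
  facet normal 0.9009 0.4339 0.0000
    outer loop
      vertex 14.000 7.000 0.000
      vertex 11.364 12.473 0.000
      vertex 11.364 12.473 6.000
    endloop
  endfacet
  facet normal 0.9009 0.4339 0.0000
    outer loop
      vertex 14.000 7.000 0.000
      vertex 11.364 12.473 6.000
      vertex 14.000 7.000 6.000
    endloop
  endfacet
  facet normal 0.2224 0.9750 0.0000
    outer loop
      vertex 11.364 12.473 0.000
      vertex 5.442 13.824 0.000
      vertex 5.442 13.824 6.000
    endloop
  endfacet
  facet normal 0.2224 0.9750 0.0000
    outer loop
      vertex 11.364 12.473 0.000
      vertex 5.442 13.824 6.000
      vertex 11.364 12.473 6.000
    endloop
  endfacet
  facet normal -0.6235 0.7818 0.0000
    outer loop
      vertex 5.442 13.824 0.000
      vertex 0.693 10.037 0.000
      vertex 0.693 10.037 6.000
    endloop
  endfacet
  facet normal -0.6235 0.7818 0.0000
    outer loop
      vertex 5.442 13.824 0.000
      vertex 0.693 10.037 6.000
      vertex 5.442 13.824 6.000
    endloop
  endfacet
  facet normal -1.0000 0.0000 0.0000
    outer loop
      vertex 0.693 10.037 0.000
      vertex 0.693 3.963 0.000
      vertex 0.693 3.963 6.000
    endloop
  endfacet
  facet normal -1.0000 0.0000 0.0000
    outer loop
      vertex 0.693 10.037 0.000
      vertex 0.693 3.963 6.000
      vertex 0.693 10.037 6.000
    endloop
  endfacet
  facet normal -0.6235 -0.7818 0.0000
    outer loop
      vertex 0.693 3.963 0.000
      vertex 5.442 0.176 0.000
      vertex 5.442 0.176 6.000
    endloop
  endfacet
  facet normal -0.6235 -0.7818 0.0000
    outer loop
      vertex 0.693 3.963 0.000
      vertex 5.442 0.176 6.000
      vertex 0.693 3.963 6.000
    endloop
  endfacet
  facet normal 0.2224 -0.9750 0.0000
    outer loop
      vertex 5.442 0.176 0.000
      vertex 11.364 1.527 0.000
      vertex 11.364 1.527 6.000
    endloop
  endfacet
  facet normal 0.2224 -0.9750 0.0000
    outer loop
      vertex 5.442 0.176 0.000
      vertex 11.364 1.527 6.000
      vertex 5.442 0.176 6.000
    endloop
  endfacet
  facet normal 0.9009 -0.4339 0.0000
    outer loop
      vertex 11.364 1.527 0.000
      vertex 14.000 7.000 0.000
      vertex 14.000 7.000 6.000
    endloop
  endfacet
  facet normal 0.9009 -0.4339 0.0000
    outer loop
      vertex 11.364 1.527 0.000
      vertex 14.000 7.000 6.000
      vertex 11.364 1.527 6.000
    endloop
  endfacet
endsolid part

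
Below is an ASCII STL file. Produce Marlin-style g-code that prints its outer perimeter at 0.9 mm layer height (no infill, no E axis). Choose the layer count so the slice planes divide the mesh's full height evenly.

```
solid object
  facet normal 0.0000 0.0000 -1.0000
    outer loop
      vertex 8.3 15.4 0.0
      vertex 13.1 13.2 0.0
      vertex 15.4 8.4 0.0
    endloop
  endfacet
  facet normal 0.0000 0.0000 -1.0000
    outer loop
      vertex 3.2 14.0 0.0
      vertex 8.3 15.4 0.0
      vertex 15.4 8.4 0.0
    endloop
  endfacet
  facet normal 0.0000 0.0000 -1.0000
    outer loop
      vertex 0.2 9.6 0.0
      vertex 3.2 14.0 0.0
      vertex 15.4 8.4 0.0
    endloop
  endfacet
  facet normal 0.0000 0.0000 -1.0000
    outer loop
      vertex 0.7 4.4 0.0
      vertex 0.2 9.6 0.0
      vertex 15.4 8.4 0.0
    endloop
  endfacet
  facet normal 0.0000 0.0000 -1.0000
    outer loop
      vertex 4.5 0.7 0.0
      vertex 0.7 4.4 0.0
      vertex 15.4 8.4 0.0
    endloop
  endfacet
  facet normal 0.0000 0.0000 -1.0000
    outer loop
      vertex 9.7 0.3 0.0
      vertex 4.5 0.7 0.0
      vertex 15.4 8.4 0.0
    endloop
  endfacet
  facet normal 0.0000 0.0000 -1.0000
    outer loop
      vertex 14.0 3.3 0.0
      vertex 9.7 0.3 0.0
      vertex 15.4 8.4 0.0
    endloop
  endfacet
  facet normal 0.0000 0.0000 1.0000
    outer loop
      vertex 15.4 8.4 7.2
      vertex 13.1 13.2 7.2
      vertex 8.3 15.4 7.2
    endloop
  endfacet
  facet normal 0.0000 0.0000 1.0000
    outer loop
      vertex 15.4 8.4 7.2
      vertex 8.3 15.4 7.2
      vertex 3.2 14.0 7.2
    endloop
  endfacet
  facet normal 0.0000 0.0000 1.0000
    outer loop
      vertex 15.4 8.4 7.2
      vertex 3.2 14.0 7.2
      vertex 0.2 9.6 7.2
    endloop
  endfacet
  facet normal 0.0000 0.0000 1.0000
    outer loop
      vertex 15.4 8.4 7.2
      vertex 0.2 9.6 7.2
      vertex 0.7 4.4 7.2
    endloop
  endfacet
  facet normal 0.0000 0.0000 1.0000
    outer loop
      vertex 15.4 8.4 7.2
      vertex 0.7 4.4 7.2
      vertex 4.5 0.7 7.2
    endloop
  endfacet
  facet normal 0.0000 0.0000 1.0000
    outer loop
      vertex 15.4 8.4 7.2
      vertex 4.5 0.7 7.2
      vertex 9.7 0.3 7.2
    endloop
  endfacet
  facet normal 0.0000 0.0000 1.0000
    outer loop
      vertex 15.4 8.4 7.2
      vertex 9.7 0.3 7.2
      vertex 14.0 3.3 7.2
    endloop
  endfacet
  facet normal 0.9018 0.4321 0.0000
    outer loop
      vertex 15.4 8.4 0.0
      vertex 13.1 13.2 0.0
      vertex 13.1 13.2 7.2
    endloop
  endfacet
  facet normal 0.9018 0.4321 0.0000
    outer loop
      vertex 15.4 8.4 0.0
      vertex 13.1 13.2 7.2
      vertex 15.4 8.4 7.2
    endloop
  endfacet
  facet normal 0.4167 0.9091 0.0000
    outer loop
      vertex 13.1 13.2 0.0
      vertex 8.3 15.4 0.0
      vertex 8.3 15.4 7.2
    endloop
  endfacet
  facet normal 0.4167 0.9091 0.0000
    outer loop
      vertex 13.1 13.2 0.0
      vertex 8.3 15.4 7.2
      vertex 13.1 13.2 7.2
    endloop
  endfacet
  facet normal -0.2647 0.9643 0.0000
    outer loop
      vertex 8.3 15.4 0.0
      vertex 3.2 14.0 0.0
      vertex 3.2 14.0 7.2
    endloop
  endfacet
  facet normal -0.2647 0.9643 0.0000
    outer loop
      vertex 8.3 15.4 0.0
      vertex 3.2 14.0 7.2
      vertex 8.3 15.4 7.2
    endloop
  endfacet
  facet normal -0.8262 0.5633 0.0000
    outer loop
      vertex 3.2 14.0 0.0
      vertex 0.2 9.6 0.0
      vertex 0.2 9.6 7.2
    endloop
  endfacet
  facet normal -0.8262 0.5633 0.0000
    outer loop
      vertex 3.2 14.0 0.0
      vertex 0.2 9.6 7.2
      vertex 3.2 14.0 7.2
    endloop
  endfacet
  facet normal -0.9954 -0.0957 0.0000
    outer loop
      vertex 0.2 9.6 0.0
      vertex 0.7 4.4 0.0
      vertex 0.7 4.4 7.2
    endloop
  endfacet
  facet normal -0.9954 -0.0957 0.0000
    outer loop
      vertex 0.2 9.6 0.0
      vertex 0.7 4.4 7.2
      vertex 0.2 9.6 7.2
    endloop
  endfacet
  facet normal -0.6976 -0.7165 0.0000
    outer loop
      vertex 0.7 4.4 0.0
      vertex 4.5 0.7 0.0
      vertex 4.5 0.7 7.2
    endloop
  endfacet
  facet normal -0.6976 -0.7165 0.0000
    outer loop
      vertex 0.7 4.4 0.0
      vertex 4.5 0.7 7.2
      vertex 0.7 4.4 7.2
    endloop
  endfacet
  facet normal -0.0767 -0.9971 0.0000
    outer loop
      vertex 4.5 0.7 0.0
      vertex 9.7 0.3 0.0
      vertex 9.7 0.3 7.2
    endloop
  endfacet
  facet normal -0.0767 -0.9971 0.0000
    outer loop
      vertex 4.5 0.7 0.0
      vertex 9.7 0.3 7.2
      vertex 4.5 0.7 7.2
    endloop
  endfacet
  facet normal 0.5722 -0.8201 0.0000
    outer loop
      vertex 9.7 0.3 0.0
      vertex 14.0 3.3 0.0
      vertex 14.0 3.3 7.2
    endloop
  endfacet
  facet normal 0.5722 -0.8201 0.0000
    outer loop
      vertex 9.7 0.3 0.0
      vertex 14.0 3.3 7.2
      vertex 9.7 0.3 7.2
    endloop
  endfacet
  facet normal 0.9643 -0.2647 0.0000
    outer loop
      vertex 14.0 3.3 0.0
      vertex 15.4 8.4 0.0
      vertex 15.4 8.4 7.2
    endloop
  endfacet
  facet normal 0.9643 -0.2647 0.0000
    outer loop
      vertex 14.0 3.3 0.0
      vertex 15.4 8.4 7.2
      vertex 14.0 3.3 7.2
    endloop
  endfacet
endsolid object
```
; perimeter-only toolpath
G21 ; units = mm
G90 ; absolute positioning
G28 ; home
; layer 1
G0 Z0.9
G0 X15.4 Y8.4
G1 X13.1 Y13.2
G1 X8.3 Y15.4
G1 X3.2 Y14.0
G1 X0.2 Y9.6
G1 X0.7 Y4.4
G1 X4.5 Y0.7
G1 X9.7 Y0.3
G1 X14.0 Y3.3
G1 X15.4 Y8.4
; layer 2
G0 Z1.8
G0 X15.4 Y8.4
G1 X13.1 Y13.2
G1 X8.3 Y15.4
G1 X3.2 Y14.0
G1 X0.2 Y9.6
G1 X0.7 Y4.4
G1 X4.5 Y0.7
G1 X9.7 Y0.3
G1 X14.0 Y3.3
G1 X15.4 Y8.4
; layer 3
G0 Z2.7
G0 X15.4 Y8.4
G1 X13.1 Y13.2
G1 X8.3 Y15.4
G1 X3.2 Y14.0
G1 X0.2 Y9.6
G1 X0.7 Y4.4
G1 X4.5 Y0.7
G1 X9.7 Y0.3
G1 X14.0 Y3.3
G1 X15.4 Y8.4
; layer 4
G0 Z3.6
G0 X15.4 Y8.4
G1 X13.1 Y13.2
G1 X8.3 Y15.4
G1 X3.2 Y14.0
G1 X0.2 Y9.6
G1 X0.7 Y4.4
G1 X4.5 Y0.7
G1 X9.7 Y0.3
G1 X14.0 Y3.3
G1 X15.4 Y8.4
; layer 5
G0 Z4.5
G0 X15.4 Y8.4
G1 X13.1 Y13.2
G1 X8.3 Y15.4
G1 X3.2 Y14.0
G1 X0.2 Y9.6
G1 X0.7 Y4.4
G1 X4.5 Y0.7
G1 X9.7 Y0.3
G1 X14.0 Y3.3
G1 X15.4 Y8.4
; layer 6
G0 Z5.4
G0 X15.4 Y8.4
G1 X13.1 Y13.2
G1 X8.3 Y15.4
G1 X3.2 Y14.0
G1 X0.2 Y9.6
G1 X0.7 Y4.4
G1 X4.5 Y0.7
G1 X9.7 Y0.3
G1 X14.0 Y3.3
G1 X15.4 Y8.4
; layer 7
G0 Z6.3
G0 X15.4 Y8.4
G1 X13.1 Y13.2
G1 X8.3 Y15.4
G1 X3.2 Y14.0
G1 X0.2 Y9.6
G1 X0.7 Y4.4
G1 X4.5 Y0.7
G1 X9.7 Y0.3
G1 X14.0 Y3.3
G1 X15.4 Y8.4
; layer 8
G0 Z7.2
G0 X15.4 Y8.4
G1 X13.1 Y13.2
G1 X8.3 Y15.4
G1 X3.2 Y14.0
G1 X0.2 Y9.6
G1 X0.7 Y4.4
G1 X4.5 Y0.7
G1 X9.7 Y0.3
G1 X14.0 Y3.3
G1 X15.4 Y8.4
M2 ; end

The solid is a regular 9-sided prism (a cylinder approximated with 9 flat sides), circumscribed radius ≈ 7.7 mm, height ≈ 7.2 mm. Slicing at Δz = 0.9 mm — 8 equal slices spanning the solid's height, so layer i sits at z = i·h/8 — gives 8 non-empty perimeters. Each is a 9-segment closed polygon; G0 lifts to the layer z and rapids to the start vertex, then G1 traces the edges.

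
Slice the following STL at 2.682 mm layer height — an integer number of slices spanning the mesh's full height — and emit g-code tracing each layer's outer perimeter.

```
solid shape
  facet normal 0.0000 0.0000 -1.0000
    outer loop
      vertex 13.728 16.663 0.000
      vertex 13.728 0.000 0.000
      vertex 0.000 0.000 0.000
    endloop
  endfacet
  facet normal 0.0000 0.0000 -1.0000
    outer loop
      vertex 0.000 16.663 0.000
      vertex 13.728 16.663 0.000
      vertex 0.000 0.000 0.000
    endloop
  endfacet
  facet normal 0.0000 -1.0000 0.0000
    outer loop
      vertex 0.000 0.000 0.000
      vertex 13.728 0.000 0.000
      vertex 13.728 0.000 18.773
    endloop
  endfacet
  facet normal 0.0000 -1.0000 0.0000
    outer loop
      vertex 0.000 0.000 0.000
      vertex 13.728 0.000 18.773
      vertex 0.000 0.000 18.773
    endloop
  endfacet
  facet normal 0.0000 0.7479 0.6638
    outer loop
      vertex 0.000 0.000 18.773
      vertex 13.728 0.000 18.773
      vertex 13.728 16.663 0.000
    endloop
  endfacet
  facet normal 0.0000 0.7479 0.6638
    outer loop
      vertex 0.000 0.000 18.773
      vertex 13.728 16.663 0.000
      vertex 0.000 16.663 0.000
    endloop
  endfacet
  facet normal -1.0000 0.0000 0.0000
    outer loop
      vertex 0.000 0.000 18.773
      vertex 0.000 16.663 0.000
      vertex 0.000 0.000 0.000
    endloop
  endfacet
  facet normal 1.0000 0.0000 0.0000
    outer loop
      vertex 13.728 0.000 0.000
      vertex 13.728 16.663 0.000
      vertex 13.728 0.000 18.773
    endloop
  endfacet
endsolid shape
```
; perimeter-only toolpath
G21 ; units = mm
G90 ; absolute positioning
G28 ; home
; layer 1
G0 Z2.682
G0 X0.000 Y0.000
G1 X13.728 Y0.000
G1 X13.728 Y14.283
G1 X0.000 Y14.283
G1 X0.000 Y0.000
; layer 2
G0 Z5.364
G0 X0.000 Y0.000
G1 X13.728 Y0.000
G1 X13.728 Y11.902
G1 X0.000 Y11.902
G1 X0.000 Y0.000
; layer 3
G0 Z8.046
G0 X0.000 Y0.000
G1 X13.728 Y0.000
G1 X13.728 Y9.522
G1 X0.000 Y9.522
G1 X0.000 Y0.000
; layer 4
G0 Z10.727
G0 X0.000 Y0.000
G1 X13.728 Y0.000
G1 X13.728 Y7.141
G1 X0.000 Y7.141
G1 X0.000 Y0.000
; layer 5
G0 Z13.409
G0 X0.000 Y0.000
G1 X13.728 Y0.000
G1 X13.728 Y4.761
G1 X0.000 Y4.761
G1 X0.000 Y0.000
; layer 6
G0 Z16.091
G0 X0.000 Y0.000
G1 X13.728 Y0.000
G1 X13.728 Y2.380
G1 X0.000 Y2.380
G1 X0.000 Y0.000
M2 ; end

The solid is a wedge (ramp): 13.7 × 16.7 mm base, rising to 18.8 mm along the y=0 edge and sloping linearly to z=0 at y=16.7. Slicing at Δz = 2.682 mm — 7 equal slices spanning the solid's height, so layer i sits at z = i·h/7 — gives 6 non-empty perimeters. Each is a 4-segment closed polygon; G0 lifts to the layer z and rapids to the start vertex, then G1 traces the edges. The cross-section shrinks linearly with z (the slice at the apex is degenerate and omitted).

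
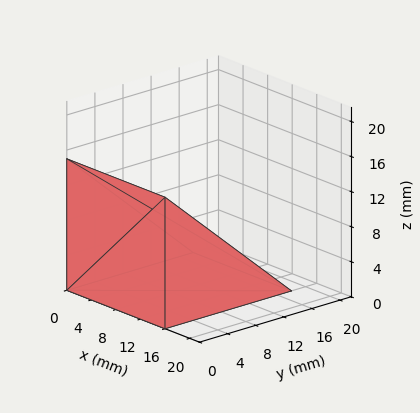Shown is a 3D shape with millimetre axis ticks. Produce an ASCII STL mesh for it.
Reading the render: the shape is a wedge (ramp): 16 × 18 mm base, rising to 15 mm along the y=0 edge and sloping linearly to z=0 at y=18 (dimensions read to the nearest mm from the axis ticks). For the STL, each face is triangulated and given an outward normal.

solid part
  facet normal 0.0000 0.0000 -1.0000
    outer loop
      vertex 16.0 18.0 0.0
      vertex 16.0 0.0 0.0
      vertex 0.0 0.0 0.0
    endloop
  endfacet
  facet normal 0.0000 0.0000 -1.0000
    outer loop
      vertex 0.0 18.0 0.0
      vertex 16.0 18.0 0.0
      vertex 0.0 0.0 0.0
    endloop
  endfacet
  facet normal 0.0000 -1.0000 0.0000
    outer loop
      vertex 0.0 0.0 0.0
      vertex 16.0 0.0 0.0
      vertex 16.0 0.0 15.0
    endloop
  endfacet
  facet normal 0.0000 -1.0000 0.0000
    outer loop
      vertex 0.0 0.0 0.0
      vertex 16.0 0.0 15.0
      vertex 0.0 0.0 15.0
    endloop
  endfacet
  facet normal 0.0000 0.6402 0.7682
    outer loop
      vertex 0.0 0.0 15.0
      vertex 16.0 0.0 15.0
      vertex 16.0 18.0 0.0
    endloop
  endfacet
  facet normal 0.0000 0.6402 0.7682
    outer loop
      vertex 0.0 0.0 15.0
      vertex 16.0 18.0 0.0
      vertex 0.0 18.0 0.0
    endloop
  endfacet
  facet normal -1.0000 0.0000 0.0000
    outer loop
      vertex 0.0 0.0 15.0
      vertex 0.0 18.0 0.0
      vertex 0.0 0.0 0.0
    endloop
  endfacet
  facet normal 1.0000 0.0000 0.0000
    outer loop
      vertex 16.0 0.0 0.0
      vertex 16.0 18.0 0.0
      vertex 16.0 0.0 15.0
    endloop
  endfacet
endsolid part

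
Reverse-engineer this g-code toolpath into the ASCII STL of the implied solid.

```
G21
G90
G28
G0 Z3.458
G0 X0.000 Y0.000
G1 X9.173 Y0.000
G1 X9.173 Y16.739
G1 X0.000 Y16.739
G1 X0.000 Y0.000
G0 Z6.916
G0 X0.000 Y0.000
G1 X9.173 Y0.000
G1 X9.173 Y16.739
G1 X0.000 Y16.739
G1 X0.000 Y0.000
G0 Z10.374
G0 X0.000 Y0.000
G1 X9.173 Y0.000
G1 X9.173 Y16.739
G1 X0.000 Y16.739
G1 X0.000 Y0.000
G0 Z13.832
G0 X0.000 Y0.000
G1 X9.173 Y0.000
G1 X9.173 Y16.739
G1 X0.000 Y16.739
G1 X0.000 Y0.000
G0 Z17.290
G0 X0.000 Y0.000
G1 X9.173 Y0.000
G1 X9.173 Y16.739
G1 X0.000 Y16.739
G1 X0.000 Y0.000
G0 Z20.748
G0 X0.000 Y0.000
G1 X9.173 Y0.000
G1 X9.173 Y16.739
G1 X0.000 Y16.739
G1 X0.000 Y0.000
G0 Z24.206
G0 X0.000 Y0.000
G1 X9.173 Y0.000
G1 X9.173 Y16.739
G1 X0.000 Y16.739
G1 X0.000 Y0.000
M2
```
solid part
  facet normal 0.0000 0.0000 -1.0000
    outer loop
      vertex 9.173 16.739 0.000
      vertex 9.173 0.000 0.000
      vertex 0.000 0.000 0.000
    endloop
  endfacet
  facet normal 0.0000 0.0000 -1.0000
    outer loop
      vertex 0.000 16.739 0.000
      vertex 9.173 16.739 0.000
      vertex 0.000 0.000 0.000
    endloop
  endfacet
  facet normal 0.0000 0.0000 1.0000
    outer loop
      vertex 0.000 0.000 24.206
      vertex 9.173 0.000 24.206
      vertex 9.173 16.739 24.206
    endloop
  endfacet
  facet normal 0.0000 0.0000 1.0000
    outer loop
      vertex 0.000 0.000 24.206
      vertex 9.173 16.739 24.206
      vertex 0.000 16.739 24.206
    endloop
  endfacet
  facet normal 0.0000 -1.0000 0.0000
    outer loop
      vertex 0.000 0.000 0.000
      vertex 9.173 0.000 0.000
      vertex 9.173 0.000 24.206
    endloop
  endfacet
  facet normal 0.0000 -1.0000 0.0000
    outer loop
      vertex 0.000 0.000 0.000
      vertex 9.173 0.000 24.206
      vertex 0.000 0.000 24.206
    endloop
  endfacet
  facet normal 0.0000 1.0000 0.0000
    outer loop
      vertex 9.173 16.739 24.206
      vertex 9.173 16.739 0.000
      vertex 0.000 16.739 0.000
    endloop
  endfacet
  facet normal 0.0000 1.0000 0.0000
    outer loop
      vertex 0.000 16.739 24.206
      vertex 9.173 16.739 24.206
      vertex 0.000 16.739 0.000
    endloop
  endfacet
  facet normal -1.0000 0.0000 0.0000
    outer loop
      vertex 0.000 16.739 24.206
      vertex 0.000 16.739 0.000
      vertex 0.000 0.000 0.000
    endloop
  endfacet
  facet normal -1.0000 0.0000 0.0000
    outer loop
      vertex 0.000 0.000 24.206
      vertex 0.000 16.739 24.206
      vertex 0.000 0.000 0.000
    endloop
  endfacet
  facet normal 1.0000 0.0000 0.0000
    outer loop
      vertex 9.173 0.000 0.000
      vertex 9.173 16.739 0.000
      vertex 9.173 16.739 24.206
    endloop
  endfacet
  facet normal 1.0000 0.0000 0.0000
    outer loop
      vertex 9.173 0.000 0.000
      vertex 9.173 16.739 24.206
      vertex 9.173 0.000 24.206
    endloop
  endfacet
endsolid part

The G0 Z moves step by Δz≈3.458 mm. Every layer's G1 loop is the same polygon, so the solid is a straight extrusion of it from z=0 to z≈24.2. Closing with flat bottom and top caps and triangulating gives 12 facets — a rectangular box, roughly 9.17 × 16.7 mm footprint and 24.2 mm tall.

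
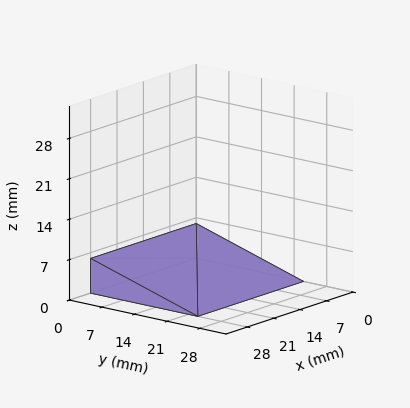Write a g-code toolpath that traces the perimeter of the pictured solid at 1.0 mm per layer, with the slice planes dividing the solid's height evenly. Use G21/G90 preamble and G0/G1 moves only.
Reading the render: the shape is a wedge (ramp): 28 × 23 mm base, rising to 6 mm along the y=0 edge and sloping linearly to z=0 at y=23 (dimensions read to the nearest mm from the axis ticks). For the g-code, the solid's height is divided into equal slices at the stated Δz and each level perimeter traced with G1 moves after a G0 lift.

; perimeter-only toolpath
G21 ; units = mm
G90 ; absolute positioning
G28 ; home
; layer 1
G0 Z1.0
G0 X0.0 Y0.0
G1 X28.0 Y0.0
G1 X28.0 Y19.2
G1 X0.0 Y19.2
G1 X0.0 Y0.0
; layer 2
G0 Z2.0
G0 X0.0 Y0.0
G1 X28.0 Y0.0
G1 X28.0 Y15.3
G1 X0.0 Y15.3
G1 X0.0 Y0.0
; layer 3
G0 Z3.0
G0 X0.0 Y0.0
G1 X28.0 Y0.0
G1 X28.0 Y11.5
G1 X0.0 Y11.5
G1 X0.0 Y0.0
; layer 4
G0 Z4.0
G0 X0.0 Y0.0
G1 X28.0 Y0.0
G1 X28.0 Y7.7
G1 X0.0 Y7.7
G1 X0.0 Y0.0
; layer 5
G0 Z5.0
G0 X0.0 Y0.0
G1 X28.0 Y0.0
G1 X28.0 Y3.8
G1 X0.0 Y3.8
G1 X0.0 Y0.0
M2 ; end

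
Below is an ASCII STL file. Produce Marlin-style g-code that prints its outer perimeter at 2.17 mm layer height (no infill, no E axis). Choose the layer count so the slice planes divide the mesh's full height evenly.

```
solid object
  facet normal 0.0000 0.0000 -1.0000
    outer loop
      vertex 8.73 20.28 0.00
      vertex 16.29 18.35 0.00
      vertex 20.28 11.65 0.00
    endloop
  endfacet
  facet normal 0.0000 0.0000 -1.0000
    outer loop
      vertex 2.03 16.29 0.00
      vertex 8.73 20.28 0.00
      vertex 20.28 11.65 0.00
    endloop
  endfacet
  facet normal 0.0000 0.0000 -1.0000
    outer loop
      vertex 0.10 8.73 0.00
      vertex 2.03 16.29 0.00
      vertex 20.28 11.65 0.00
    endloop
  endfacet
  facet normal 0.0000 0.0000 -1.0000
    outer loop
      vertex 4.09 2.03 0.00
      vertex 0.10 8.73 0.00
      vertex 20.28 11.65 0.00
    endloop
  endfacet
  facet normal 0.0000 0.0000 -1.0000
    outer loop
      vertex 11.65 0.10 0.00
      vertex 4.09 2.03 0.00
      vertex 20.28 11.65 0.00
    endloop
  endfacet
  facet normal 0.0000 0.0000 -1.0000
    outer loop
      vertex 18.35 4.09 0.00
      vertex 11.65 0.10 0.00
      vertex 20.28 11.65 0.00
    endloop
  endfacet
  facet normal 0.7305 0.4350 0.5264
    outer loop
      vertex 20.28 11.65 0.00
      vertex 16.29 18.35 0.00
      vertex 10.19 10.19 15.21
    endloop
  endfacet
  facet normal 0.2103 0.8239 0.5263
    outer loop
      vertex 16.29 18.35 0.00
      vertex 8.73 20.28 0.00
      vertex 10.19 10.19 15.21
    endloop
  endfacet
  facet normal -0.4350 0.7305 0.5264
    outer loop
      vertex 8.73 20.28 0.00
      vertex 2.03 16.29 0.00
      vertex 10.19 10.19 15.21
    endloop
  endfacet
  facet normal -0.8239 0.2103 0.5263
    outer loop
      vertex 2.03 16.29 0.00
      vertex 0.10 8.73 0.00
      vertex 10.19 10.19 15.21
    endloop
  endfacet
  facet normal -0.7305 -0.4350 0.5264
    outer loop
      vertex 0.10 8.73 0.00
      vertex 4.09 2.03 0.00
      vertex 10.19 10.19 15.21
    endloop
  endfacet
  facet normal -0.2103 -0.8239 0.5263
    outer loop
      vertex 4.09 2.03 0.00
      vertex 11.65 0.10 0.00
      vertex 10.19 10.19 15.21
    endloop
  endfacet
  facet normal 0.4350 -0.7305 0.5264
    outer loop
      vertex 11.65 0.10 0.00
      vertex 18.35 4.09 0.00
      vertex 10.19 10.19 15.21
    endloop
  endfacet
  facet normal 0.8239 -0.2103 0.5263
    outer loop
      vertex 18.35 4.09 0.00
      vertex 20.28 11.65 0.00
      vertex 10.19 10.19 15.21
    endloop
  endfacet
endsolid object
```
; perimeter-only toolpath
G21 ; units = mm
G90 ; absolute positioning
G28 ; home
; layer 1
G0 Z2.17
G0 X18.84 Y11.44
G1 X15.42 Y17.18
G1 X8.94 Y18.84
G1 X3.20 Y15.42
G1 X1.54 Y8.94
G1 X4.96 Y3.20
G1 X11.44 Y1.54
G1 X17.18 Y4.96
G1 X18.84 Y11.44
; layer 2
G0 Z4.35
G0 X17.40 Y11.23
G1 X14.55 Y16.02
G1 X9.15 Y17.40
G1 X4.36 Y14.55
G1 X2.98 Y9.15
G1 X5.83 Y4.36
G1 X11.23 Y2.98
G1 X16.02 Y5.83
G1 X17.40 Y11.23
; layer 3
G0 Z6.52
G0 X15.96 Y11.02
G1 X13.68 Y14.85
G1 X9.36 Y15.96
G1 X5.53 Y13.68
G1 X4.42 Y9.36
G1 X6.70 Y5.53
G1 X11.02 Y4.42
G1 X14.85 Y6.70
G1 X15.96 Y11.02
; layer 4
G0 Z8.69
G0 X14.51 Y10.82
G1 X12.80 Y13.69
G1 X9.56 Y14.51
G1 X6.69 Y12.80
G1 X5.87 Y9.56
G1 X7.58 Y6.69
G1 X10.82 Y5.87
G1 X13.69 Y7.58
G1 X14.51 Y10.82
; layer 5
G0 Z10.86
G0 X13.07 Y10.61
G1 X11.93 Y12.52
G1 X9.77 Y13.07
G1 X7.86 Y11.93
G1 X7.31 Y9.77
G1 X8.45 Y7.86
G1 X10.61 Y7.31
G1 X12.52 Y8.45
G1 X13.07 Y10.61
; layer 6
G0 Z13.04
G0 X11.63 Y10.40
G1 X11.06 Y11.36
G1 X9.98 Y11.63
G1 X9.02 Y11.06
G1 X8.75 Y9.98
G1 X9.32 Y9.02
G1 X10.40 Y8.75
G1 X11.36 Y9.32
G1 X11.63 Y10.40
M2 ; end

The solid is a regular 8-sided pyramid, base circumscribed radius ≈ 10.2 mm, apex at z ≈ 15.2 mm. Slicing at Δz = 2.17 mm — 7 equal slices spanning the solid's height, so layer i sits at z = i·h/7 — gives 6 non-empty perimeters. Each is a 8-segment closed polygon; G0 lifts to the layer z and rapids to the start vertex, then G1 traces the edges. The cross-section shrinks linearly with z (the slice at the apex is degenerate and omitted).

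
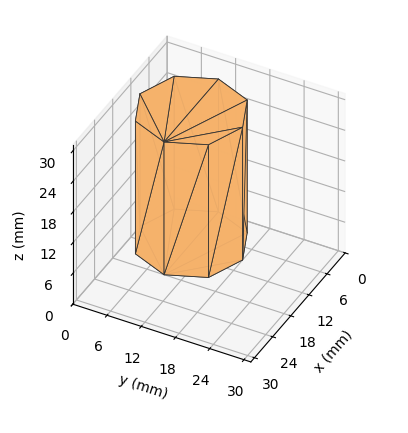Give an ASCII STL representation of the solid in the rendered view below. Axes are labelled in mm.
Reading the render: the shape is a regular 8-sided prism (a cylinder approximated with 8 flat sides), circumscribed radius ≈ 9 mm, height ≈ 26 mm (dimensions read to the nearest mm from the axis ticks). For the STL, each face is triangulated and given an outward normal.

solid part
  facet normal 0.0000 0.0000 -1.0000
    outer loop
      vertex 9.0 18.0 0.0
      vertex 15.4 15.4 0.0
      vertex 18.0 9.0 0.0
    endloop
  endfacet
  facet normal 0.0000 0.0000 -1.0000
    outer loop
      vertex 2.6 15.4 0.0
      vertex 9.0 18.0 0.0
      vertex 18.0 9.0 0.0
    endloop
  endfacet
  facet normal 0.0000 0.0000 -1.0000
    outer loop
      vertex 0.0 9.0 0.0
      vertex 2.6 15.4 0.0
      vertex 18.0 9.0 0.0
    endloop
  endfacet
  facet normal 0.0000 0.0000 -1.0000
    outer loop
      vertex 2.6 2.6 0.0
      vertex 0.0 9.0 0.0
      vertex 18.0 9.0 0.0
    endloop
  endfacet
  facet normal 0.0000 0.0000 -1.0000
    outer loop
      vertex 9.0 0.0 0.0
      vertex 2.6 2.6 0.0
      vertex 18.0 9.0 0.0
    endloop
  endfacet
  facet normal 0.0000 0.0000 -1.0000
    outer loop
      vertex 15.4 2.6 0.0
      vertex 9.0 0.0 0.0
      vertex 18.0 9.0 0.0
    endloop
  endfacet
  facet normal 0.0000 0.0000 1.0000
    outer loop
      vertex 18.0 9.0 26.0
      vertex 15.4 15.4 26.0
      vertex 9.0 18.0 26.0
    endloop
  endfacet
  facet normal 0.0000 0.0000 1.0000
    outer loop
      vertex 18.0 9.0 26.0
      vertex 9.0 18.0 26.0
      vertex 2.6 15.4 26.0
    endloop
  endfacet
  facet normal 0.0000 0.0000 1.0000
    outer loop
      vertex 18.0 9.0 26.0
      vertex 2.6 15.4 26.0
      vertex 0.0 9.0 26.0
    endloop
  endfacet
  facet normal 0.0000 0.0000 1.0000
    outer loop
      vertex 18.0 9.0 26.0
      vertex 0.0 9.0 26.0
      vertex 2.6 2.6 26.0
    endloop
  endfacet
  facet normal 0.0000 0.0000 1.0000
    outer loop
      vertex 18.0 9.0 26.0
      vertex 2.6 2.6 26.0
      vertex 9.0 0.0 26.0
    endloop
  endfacet
  facet normal 0.0000 0.0000 1.0000
    outer loop
      vertex 18.0 9.0 26.0
      vertex 9.0 0.0 26.0
      vertex 15.4 2.6 26.0
    endloop
  endfacet
  facet normal 0.9265 0.3764 0.0000
    outer loop
      vertex 18.0 9.0 0.0
      vertex 15.4 15.4 0.0
      vertex 15.4 15.4 26.0
    endloop
  endfacet
  facet normal 0.9265 0.3764 0.0000
    outer loop
      vertex 18.0 9.0 0.0
      vertex 15.4 15.4 26.0
      vertex 18.0 9.0 26.0
    endloop
  endfacet
  facet normal 0.3764 0.9265 0.0000
    outer loop
      vertex 15.4 15.4 0.0
      vertex 9.0 18.0 0.0
      vertex 9.0 18.0 26.0
    endloop
  endfacet
  facet normal 0.3764 0.9265 0.0000
    outer loop
      vertex 15.4 15.4 0.0
      vertex 9.0 18.0 26.0
      vertex 15.4 15.4 26.0
    endloop
  endfacet
  facet normal -0.3764 0.9265 0.0000
    outer loop
      vertex 9.0 18.0 0.0
      vertex 2.6 15.4 0.0
      vertex 2.6 15.4 26.0
    endloop
  endfacet
  facet normal -0.3764 0.9265 0.0000
    outer loop
      vertex 9.0 18.0 0.0
      vertex 2.6 15.4 26.0
      vertex 9.0 18.0 26.0
    endloop
  endfacet
  facet normal -0.9265 0.3764 0.0000
    outer loop
      vertex 2.6 15.4 0.0
      vertex 0.0 9.0 0.0
      vertex 0.0 9.0 26.0
    endloop
  endfacet
  facet normal -0.9265 0.3764 0.0000
    outer loop
      vertex 2.6 15.4 0.0
      vertex 0.0 9.0 26.0
      vertex 2.6 15.4 26.0
    endloop
  endfacet
  facet normal -0.9265 -0.3764 0.0000
    outer loop
      vertex 0.0 9.0 0.0
      vertex 2.6 2.6 0.0
      vertex 2.6 2.6 26.0
    endloop
  endfacet
  facet normal -0.9265 -0.3764 0.0000
    outer loop
      vertex 0.0 9.0 0.0
      vertex 2.6 2.6 26.0
      vertex 0.0 9.0 26.0
    endloop
  endfacet
  facet normal -0.3764 -0.9265 0.0000
    outer loop
      vertex 2.6 2.6 0.0
      vertex 9.0 0.0 0.0
      vertex 9.0 0.0 26.0
    endloop
  endfacet
  facet normal -0.3764 -0.9265 0.0000
    outer loop
      vertex 2.6 2.6 0.0
      vertex 9.0 0.0 26.0
      vertex 2.6 2.6 26.0
    endloop
  endfacet
  facet normal 0.3764 -0.9265 0.0000
    outer loop
      vertex 9.0 0.0 0.0
      vertex 15.4 2.6 0.0
      vertex 15.4 2.6 26.0
    endloop
  endfacet
  facet normal 0.3764 -0.9265 0.0000
    outer loop
      vertex 9.0 0.0 0.0
      vertex 15.4 2.6 26.0
      vertex 9.0 0.0 26.0
    endloop
  endfacet
  facet normal 0.9265 -0.3764 0.0000
    outer loop
      vertex 15.4 2.6 0.0
      vertex 18.0 9.0 0.0
      vertex 18.0 9.0 26.0
    endloop
  endfacet
  facet normal 0.9265 -0.3764 0.0000
    outer loop
      vertex 15.4 2.6 0.0
      vertex 18.0 9.0 26.0
      vertex 15.4 2.6 26.0
    endloop
  endfacet
endsolid part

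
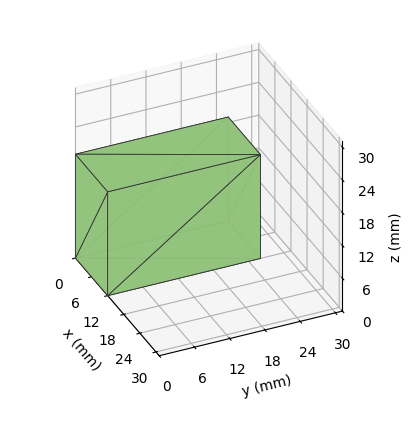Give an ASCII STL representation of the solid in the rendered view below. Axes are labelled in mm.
Reading the render: the shape is a rectangular box, roughly 12 × 26 mm footprint and 19 mm tall (dimensions read to the nearest mm from the axis ticks). For the STL, each face is triangulated and given an outward normal.

solid part
  facet normal 0.0000 0.0000 -1.0000
    outer loop
      vertex 12.0 26.0 0.0
      vertex 12.0 0.0 0.0
      vertex 0.0 0.0 0.0
    endloop
  endfacet
  facet normal 0.0000 0.0000 -1.0000
    outer loop
      vertex 0.0 26.0 0.0
      vertex 12.0 26.0 0.0
      vertex 0.0 0.0 0.0
    endloop
  endfacet
  facet normal 0.0000 0.0000 1.0000
    outer loop
      vertex 0.0 0.0 19.0
      vertex 12.0 0.0 19.0
      vertex 12.0 26.0 19.0
    endloop
  endfacet
  facet normal 0.0000 0.0000 1.0000
    outer loop
      vertex 0.0 0.0 19.0
      vertex 12.0 26.0 19.0
      vertex 0.0 26.0 19.0
    endloop
  endfacet
  facet normal 0.0000 -1.0000 0.0000
    outer loop
      vertex 0.0 0.0 0.0
      vertex 12.0 0.0 0.0
      vertex 12.0 0.0 19.0
    endloop
  endfacet
  facet normal 0.0000 -1.0000 0.0000
    outer loop
      vertex 0.0 0.0 0.0
      vertex 12.0 0.0 19.0
      vertex 0.0 0.0 19.0
    endloop
  endfacet
  facet normal 0.0000 1.0000 0.0000
    outer loop
      vertex 12.0 26.0 19.0
      vertex 12.0 26.0 0.0
      vertex 0.0 26.0 0.0
    endloop
  endfacet
  facet normal 0.0000 1.0000 0.0000
    outer loop
      vertex 0.0 26.0 19.0
      vertex 12.0 26.0 19.0
      vertex 0.0 26.0 0.0
    endloop
  endfacet
  facet normal -1.0000 0.0000 0.0000
    outer loop
      vertex 0.0 26.0 19.0
      vertex 0.0 26.0 0.0
      vertex 0.0 0.0 0.0
    endloop
  endfacet
  facet normal -1.0000 0.0000 0.0000
    outer loop
      vertex 0.0 0.0 19.0
      vertex 0.0 26.0 19.0
      vertex 0.0 0.0 0.0
    endloop
  endfacet
  facet normal 1.0000 0.0000 0.0000
    outer loop
      vertex 12.0 0.0 0.0
      vertex 12.0 26.0 0.0
      vertex 12.0 26.0 19.0
    endloop
  endfacet
  facet normal 1.0000 0.0000 0.0000
    outer loop
      vertex 12.0 0.0 0.0
      vertex 12.0 26.0 19.0
      vertex 12.0 0.0 19.0
    endloop
  endfacet
endsolid part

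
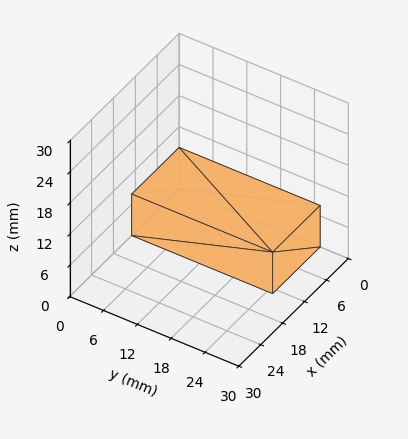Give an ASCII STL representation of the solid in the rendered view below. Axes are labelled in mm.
Reading the render: the shape is a rectangular box, roughly 13 × 25 mm footprint and 8 mm tall (dimensions read to the nearest mm from the axis ticks). For the STL, each face is triangulated and given an outward normal.

solid part
  facet normal 0.0000 0.0000 -1.0000
    outer loop
      vertex 13.0 25.0 0.0
      vertex 13.0 0.0 0.0
      vertex 0.0 0.0 0.0
    endloop
  endfacet
  facet normal 0.0000 0.0000 -1.0000
    outer loop
      vertex 0.0 25.0 0.0
      vertex 13.0 25.0 0.0
      vertex 0.0 0.0 0.0
    endloop
  endfacet
  facet normal 0.0000 0.0000 1.0000
    outer loop
      vertex 0.0 0.0 8.0
      vertex 13.0 0.0 8.0
      vertex 13.0 25.0 8.0
    endloop
  endfacet
  facet normal 0.0000 0.0000 1.0000
    outer loop
      vertex 0.0 0.0 8.0
      vertex 13.0 25.0 8.0
      vertex 0.0 25.0 8.0
    endloop
  endfacet
  facet normal 0.0000 -1.0000 0.0000
    outer loop
      vertex 0.0 0.0 0.0
      vertex 13.0 0.0 0.0
      vertex 13.0 0.0 8.0
    endloop
  endfacet
  facet normal 0.0000 -1.0000 0.0000
    outer loop
      vertex 0.0 0.0 0.0
      vertex 13.0 0.0 8.0
      vertex 0.0 0.0 8.0
    endloop
  endfacet
  facet normal 0.0000 1.0000 0.0000
    outer loop
      vertex 13.0 25.0 8.0
      vertex 13.0 25.0 0.0
      vertex 0.0 25.0 0.0
    endloop
  endfacet
  facet normal 0.0000 1.0000 0.0000
    outer loop
      vertex 0.0 25.0 8.0
      vertex 13.0 25.0 8.0
      vertex 0.0 25.0 0.0
    endloop
  endfacet
  facet normal -1.0000 0.0000 0.0000
    outer loop
      vertex 0.0 25.0 8.0
      vertex 0.0 25.0 0.0
      vertex 0.0 0.0 0.0
    endloop
  endfacet
  facet normal -1.0000 0.0000 0.0000
    outer loop
      vertex 0.0 0.0 8.0
      vertex 0.0 25.0 8.0
      vertex 0.0 0.0 0.0
    endloop
  endfacet
  facet normal 1.0000 0.0000 0.0000
    outer loop
      vertex 13.0 0.0 0.0
      vertex 13.0 25.0 0.0
      vertex 13.0 25.0 8.0
    endloop
  endfacet
  facet normal 1.0000 0.0000 0.0000
    outer loop
      vertex 13.0 0.0 0.0
      vertex 13.0 25.0 8.0
      vertex 13.0 0.0 8.0
    endloop
  endfacet
endsolid part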